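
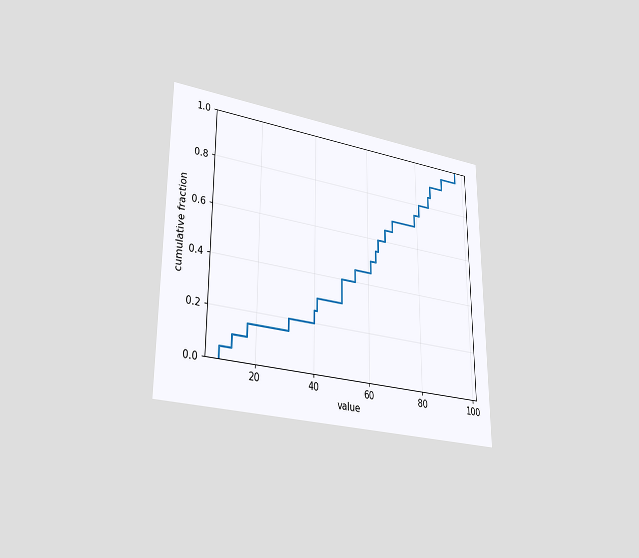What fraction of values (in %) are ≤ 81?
80%

The chart is viewed at a slight angle. At x=81 the ECDF step is at 80%.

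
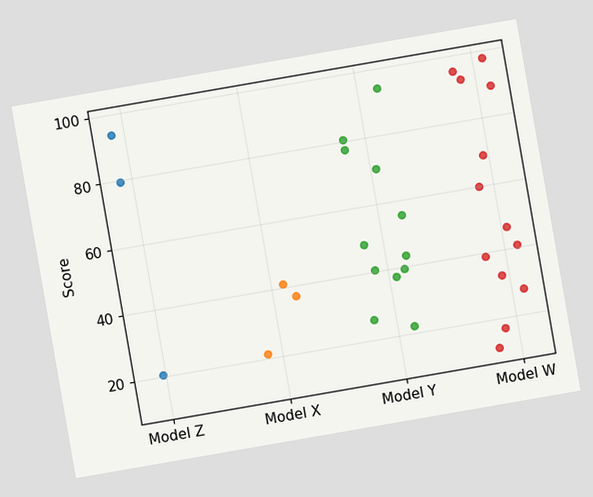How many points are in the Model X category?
The chart is tilted about 10° counter-clockwise. Counting the markers in the Model X column gives 3.

3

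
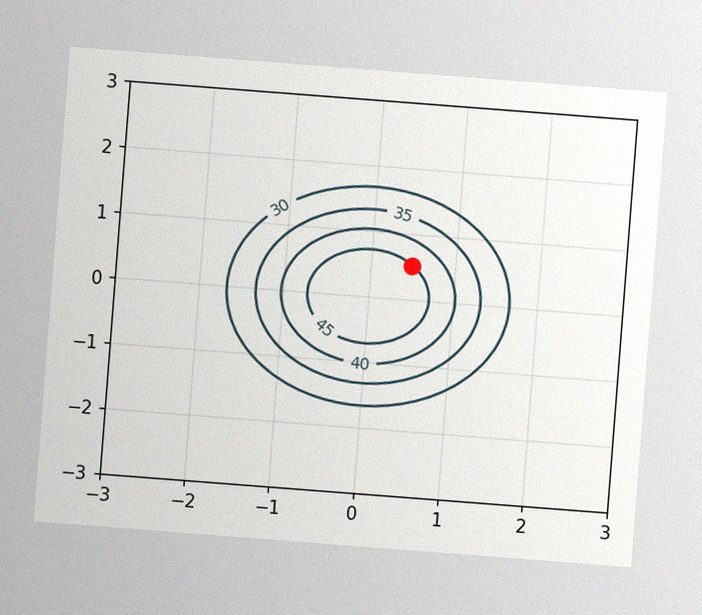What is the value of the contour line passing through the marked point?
45

The chart is tilted about 4° clockwise, with some photo noise. The marked point sits on the contour labelled 45.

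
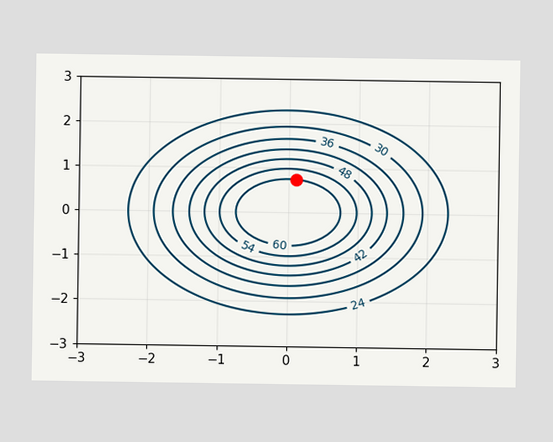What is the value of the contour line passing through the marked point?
60

The marked point sits on the contour labelled 60.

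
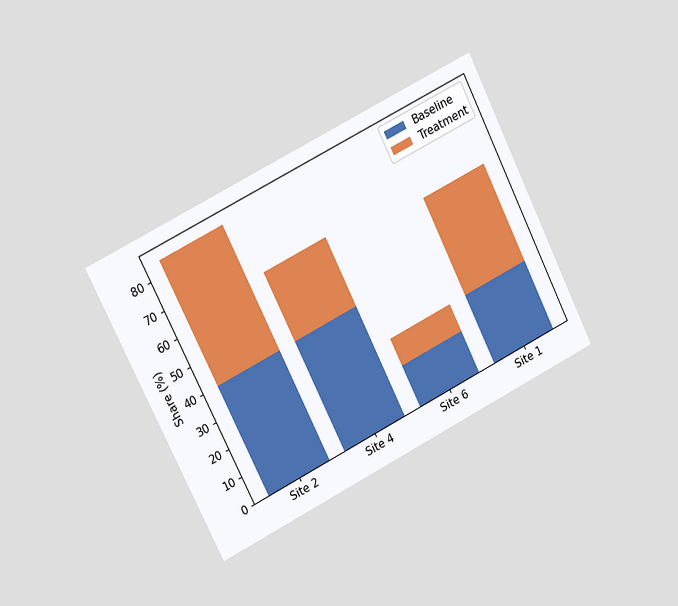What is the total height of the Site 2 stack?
85%

The chart is tilted about 27° counter-clockwise and viewed slightly from the left. The Site 2 stack's top reaches 85% on the y-axis.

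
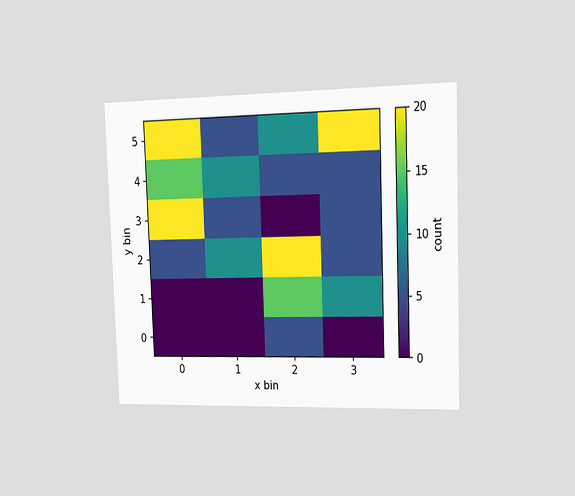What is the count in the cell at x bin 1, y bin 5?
5

The chart is tilted about 2° counter-clockwise and viewed slightly from the right. Matching the cell (1, 5) against the colorbar gives 5.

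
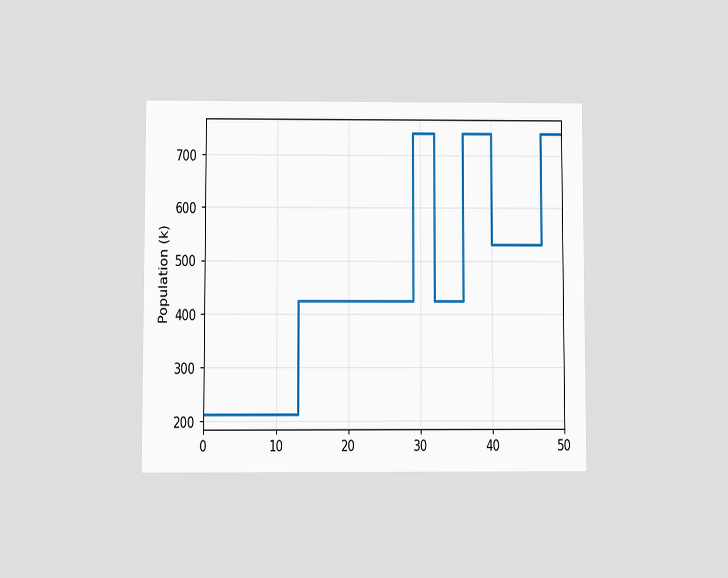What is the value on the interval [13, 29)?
The chart is viewed at a slight angle. On [13, 29) the step sits at 424k.

424k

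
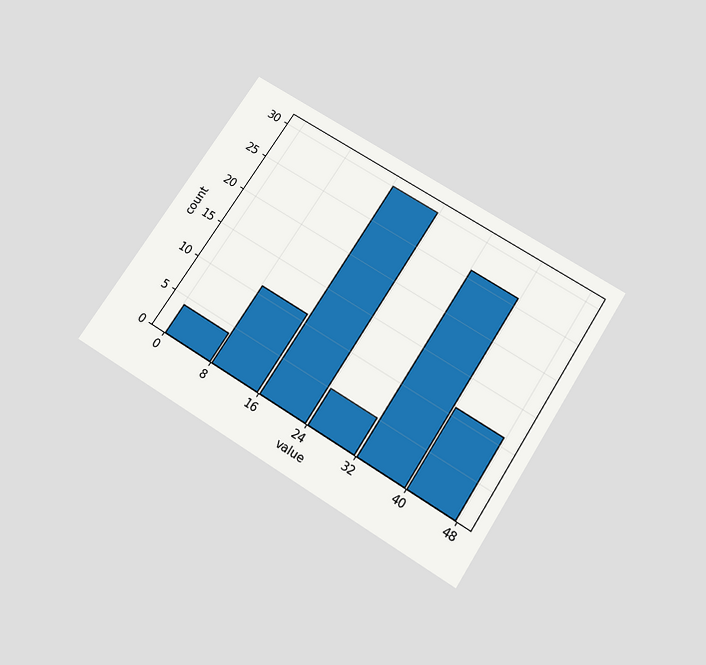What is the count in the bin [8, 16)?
11

The chart is tilted about 33° clockwise and viewed slightly from below. The [8, 16) bin has height 11.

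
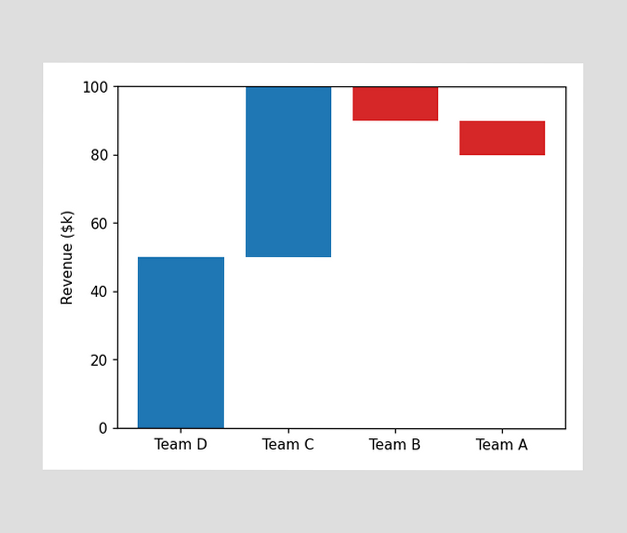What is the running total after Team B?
$90k

After Team B the running total reaches $90k.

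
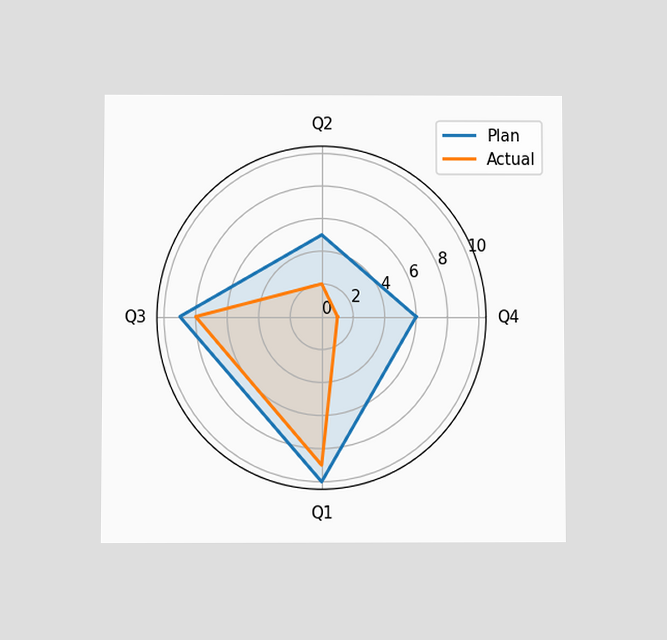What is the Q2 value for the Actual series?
2

The chart is viewed at a slight angle. On the Q2 axis, Actual reaches 2.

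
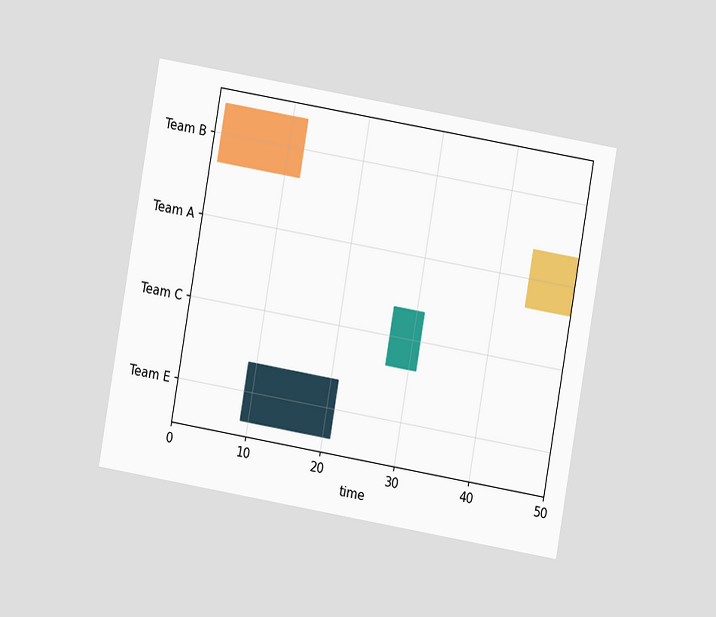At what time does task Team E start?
The chart is tilted about 10° clockwise and viewed at a slight angle. The Team E bar begins at t=9.

9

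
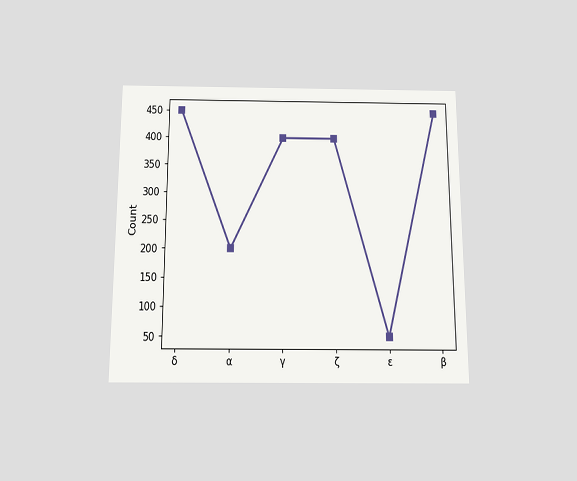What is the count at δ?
450

The chart is viewed slightly from below. At δ, the line is at 450.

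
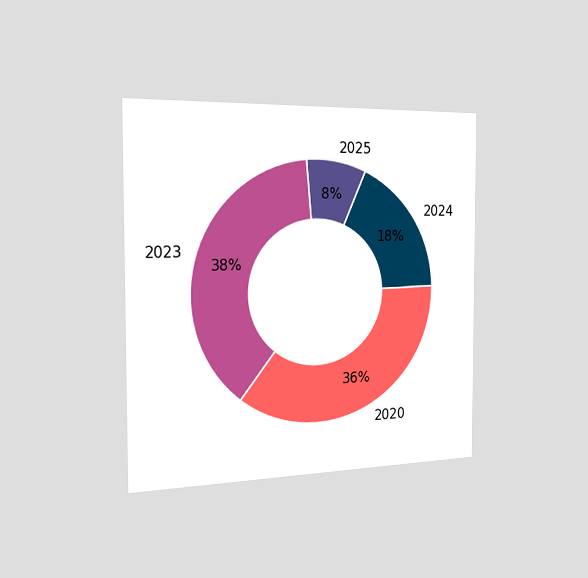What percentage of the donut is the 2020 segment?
The chart is viewed slightly from the left. The 2020 segment takes up 36% of the ring.

36%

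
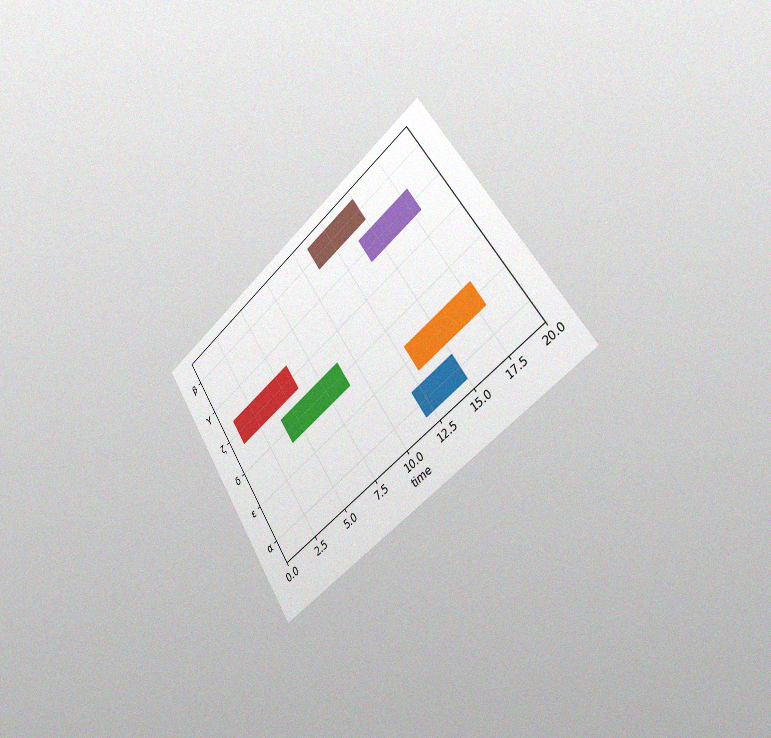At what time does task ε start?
13

The chart is tilted about 35° counter-clockwise and viewed slightly from the right, with some photo noise. The ε bar begins at t=13.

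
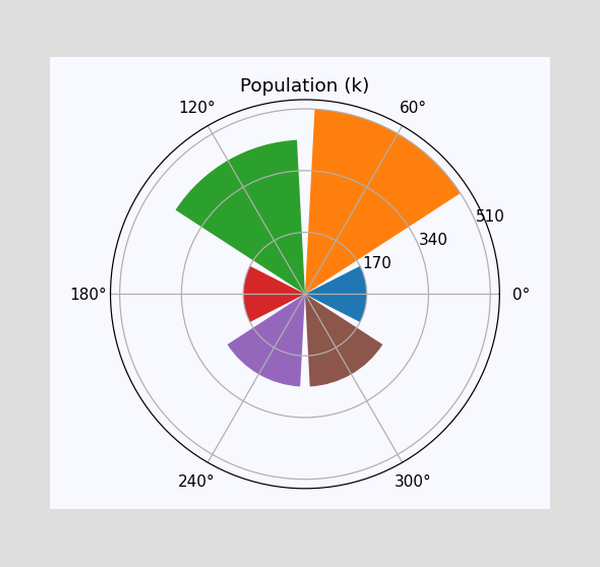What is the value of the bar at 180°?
The bar at 180° reaches 170k on the radial axis.

170k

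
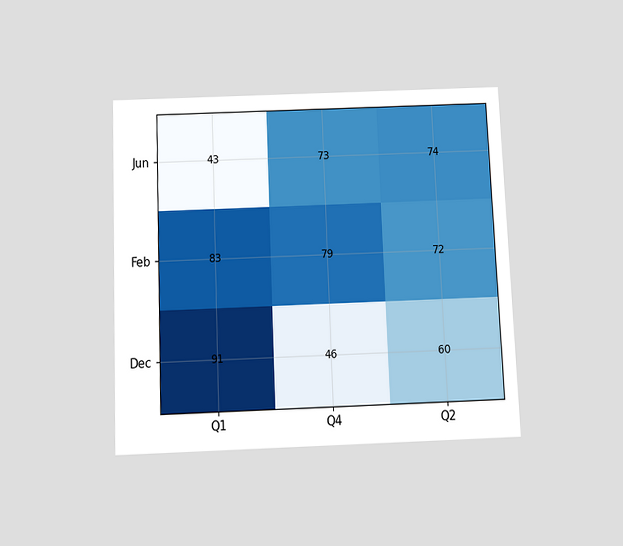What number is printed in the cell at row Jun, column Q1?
43

The chart is tilted about 2° counter-clockwise and viewed slightly from below. The (Jun, Q1) cell reads 43.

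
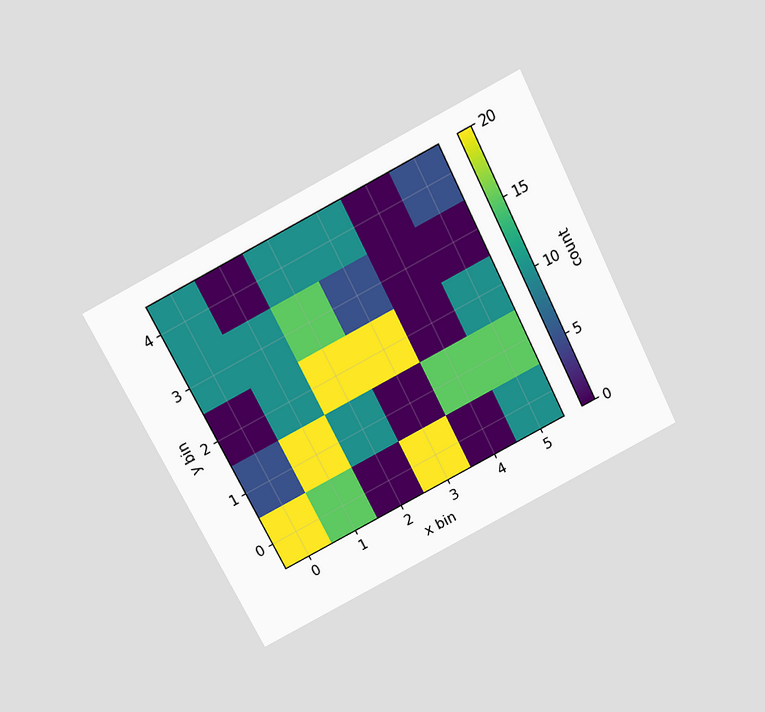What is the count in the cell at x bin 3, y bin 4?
10

The chart is tilted about 27° counter-clockwise and viewed slightly from above. Matching the cell (3, 4) against the colorbar gives 10.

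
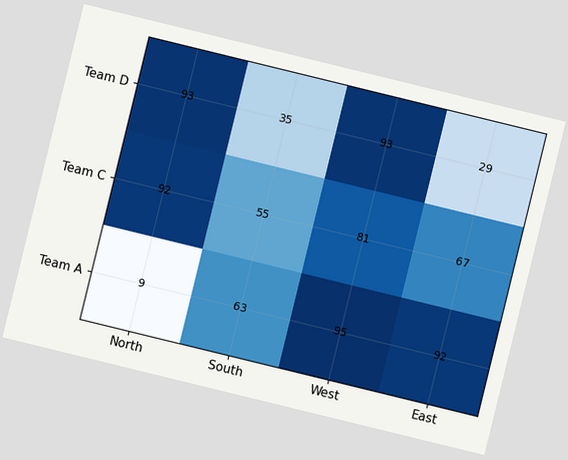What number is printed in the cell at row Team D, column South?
The chart is tilted about 14° clockwise. The (Team D, South) cell reads 35.

35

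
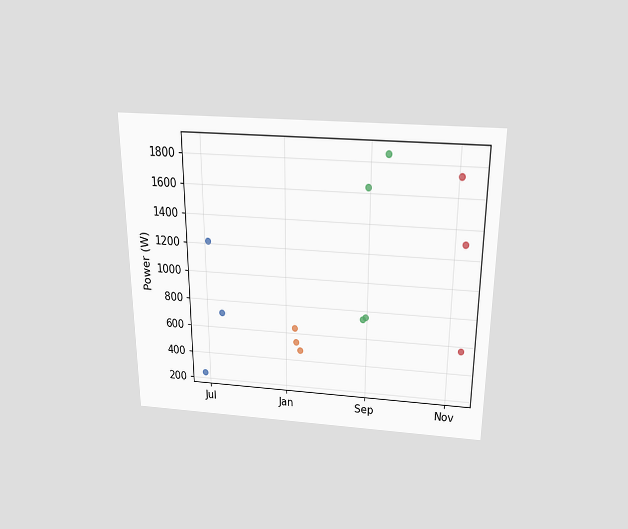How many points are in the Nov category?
The chart is viewed slightly from above. Counting the markers in the Nov column gives 3.

3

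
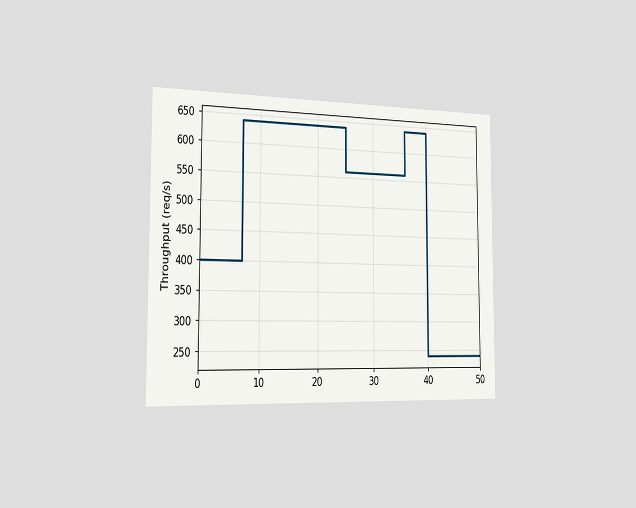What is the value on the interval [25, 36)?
560req/s

The chart is viewed slightly from the left. On [25, 36) the step sits at 560req/s.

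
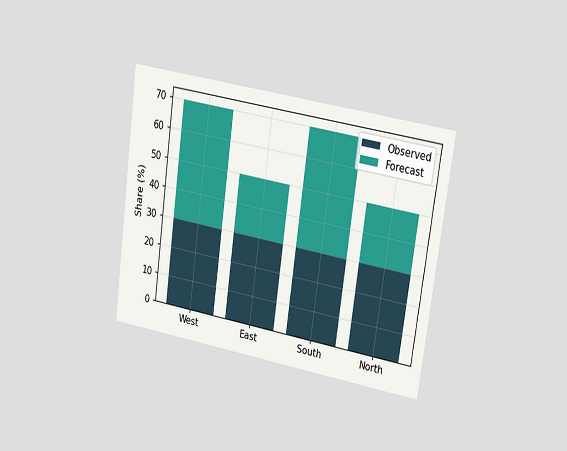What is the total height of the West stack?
The chart is tilted about 8° clockwise and viewed slightly from the right. The West stack's top reaches 70% on the y-axis.

70%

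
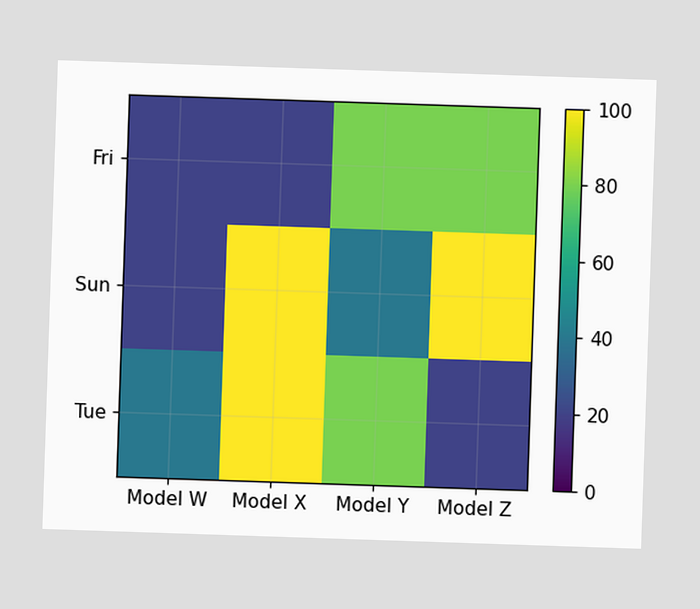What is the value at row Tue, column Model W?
40

Matching cell (Tue, Model W) against the colorbar gives 40.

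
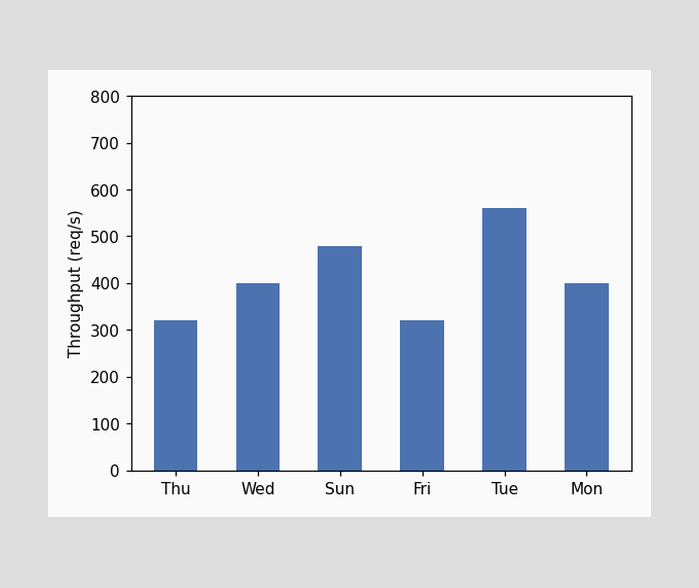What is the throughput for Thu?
320req/s

Reading along the chart's y-axis, the Thu bar reaches 320req/s.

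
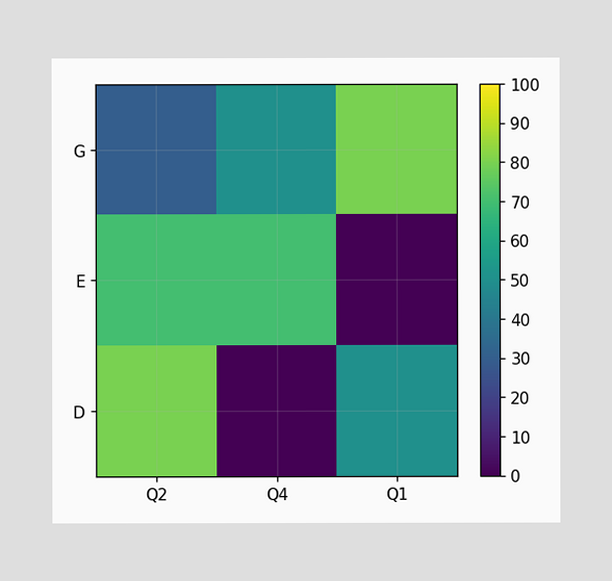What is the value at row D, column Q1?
50

Matching cell (D, Q1) against the colorbar gives 50.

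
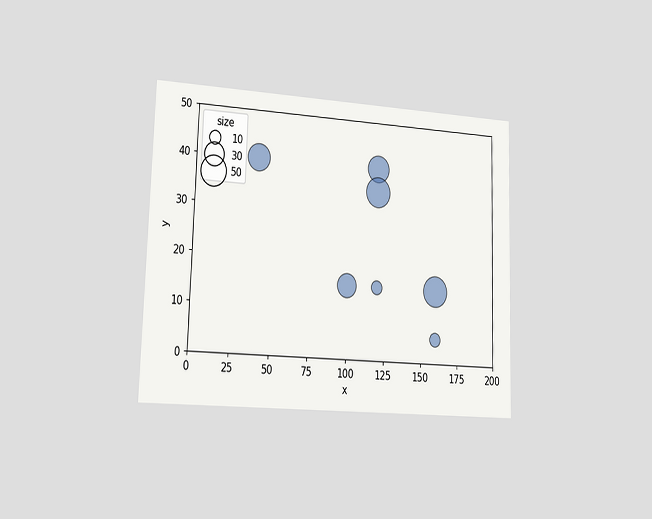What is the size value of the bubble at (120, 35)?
50

The chart is viewed slightly from the left. Matching the bubble at (120, 35) against the size legend gives 50.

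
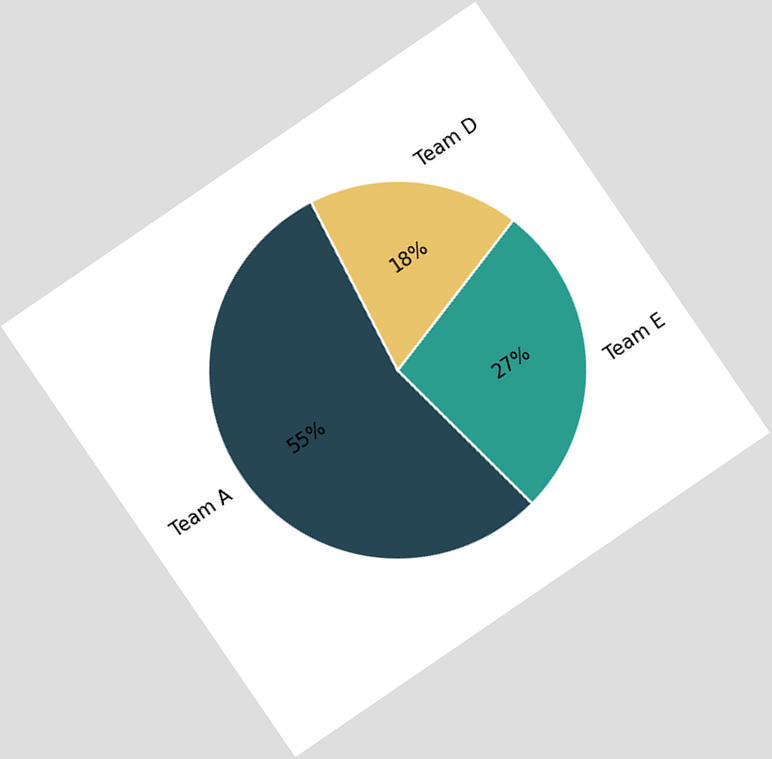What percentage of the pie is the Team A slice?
The chart is tilted about 34° counter-clockwise. The Team A slice takes up 55% of the pie.

55%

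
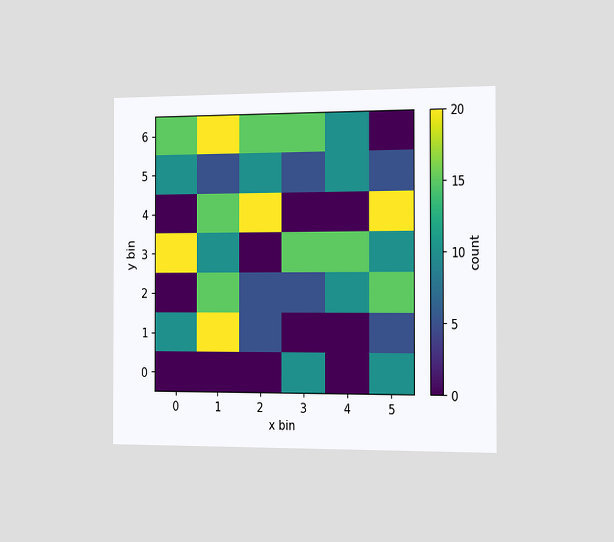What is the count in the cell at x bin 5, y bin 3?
10

The chart is viewed slightly from the right. Matching the cell (5, 3) against the colorbar gives 10.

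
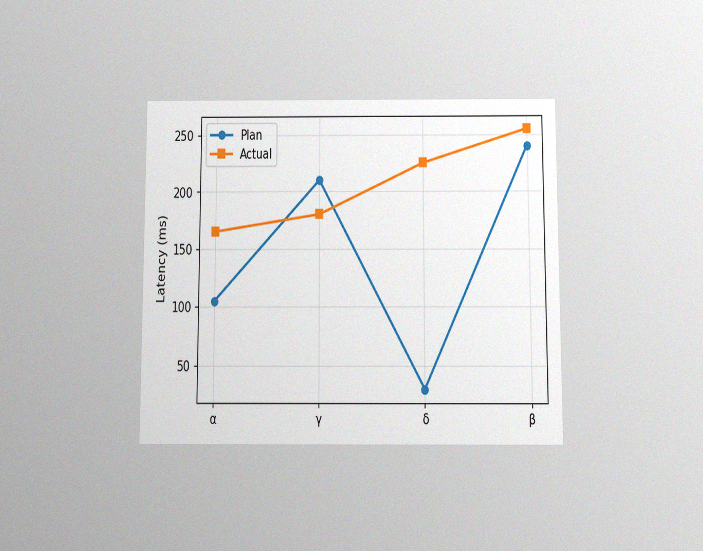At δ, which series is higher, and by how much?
The chart is viewed slightly from below, with some photo noise. At δ, Actual sits above the other line by 195ms.

Actual, by 195ms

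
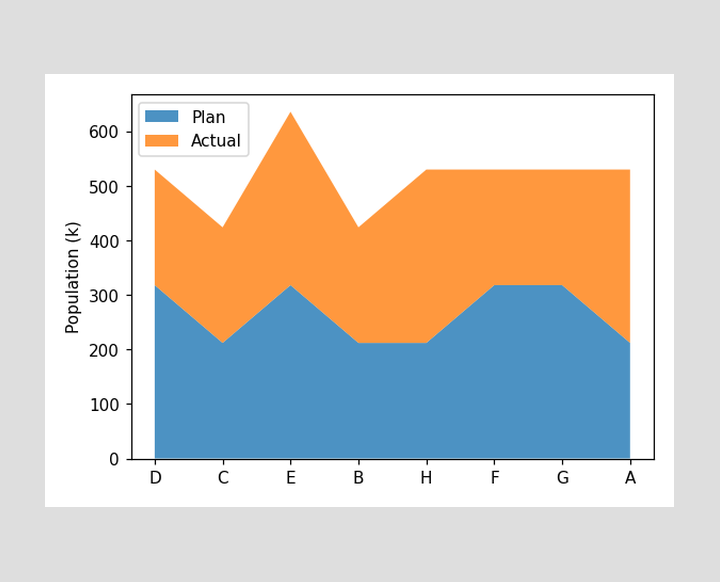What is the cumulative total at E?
636k

The stacked total at E reaches 636k.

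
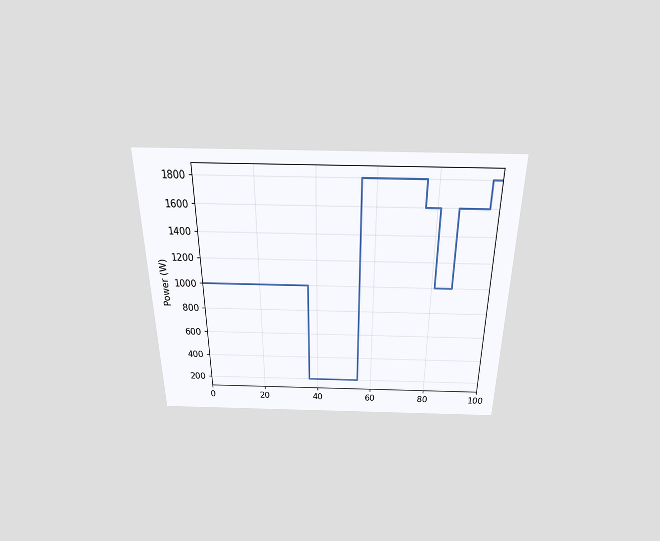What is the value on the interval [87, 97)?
1600W

The chart is viewed slightly from above. On [87, 97) the step sits at 1600W.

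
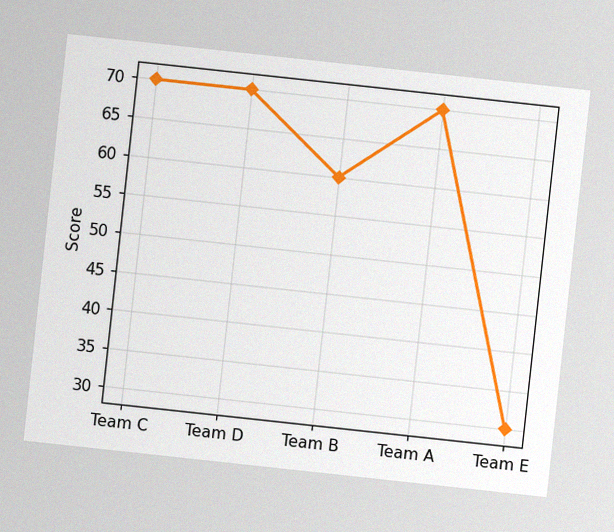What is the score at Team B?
60

The chart is tilted about 6° clockwise, with some photo noise. At Team B, the line is at 60.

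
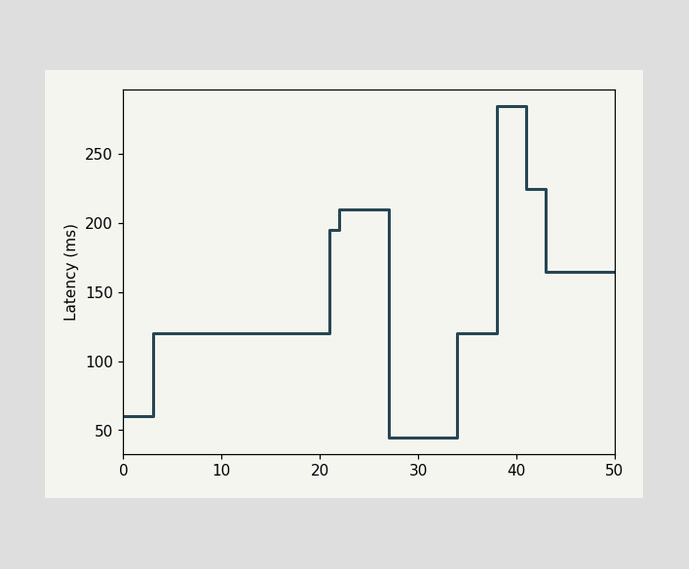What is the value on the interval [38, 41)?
285ms

On [38, 41) the step sits at 285ms.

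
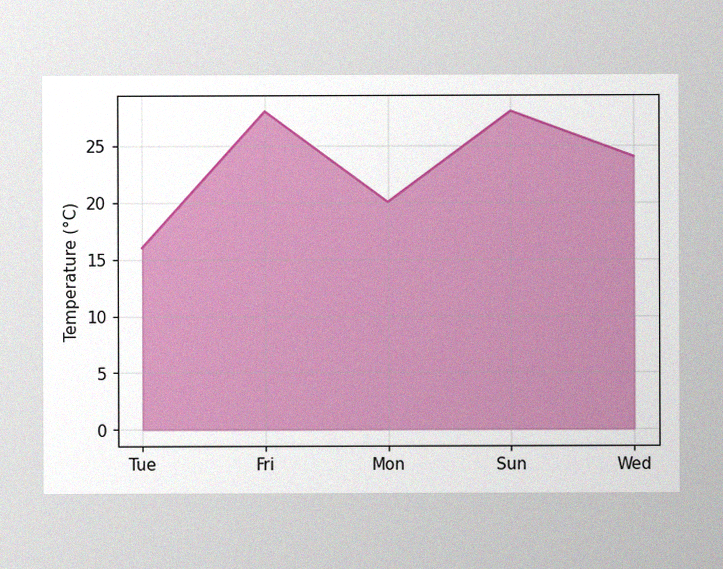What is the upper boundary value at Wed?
24°C

The image has some photo noise and uneven lighting. At Wed the upper boundary is at 24°C.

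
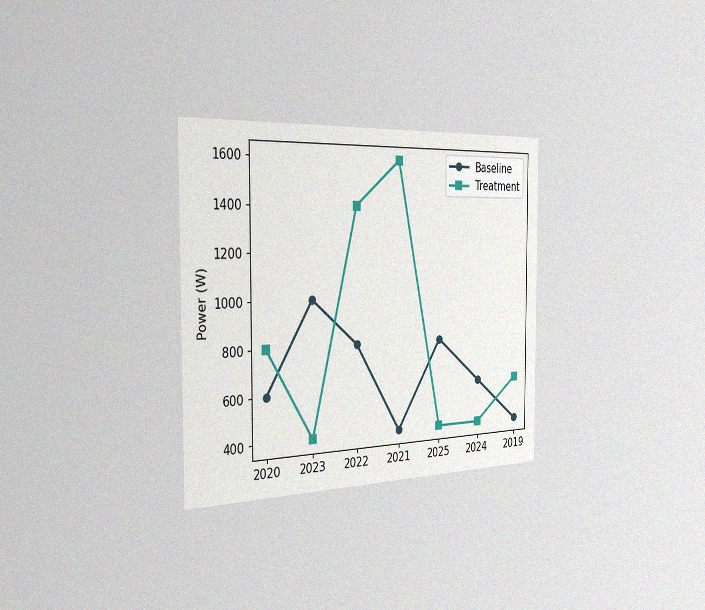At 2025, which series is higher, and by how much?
The chart is viewed slightly from the left, with some photo noise. At 2025, Baseline sits above the other line by 400W.

Baseline, by 400W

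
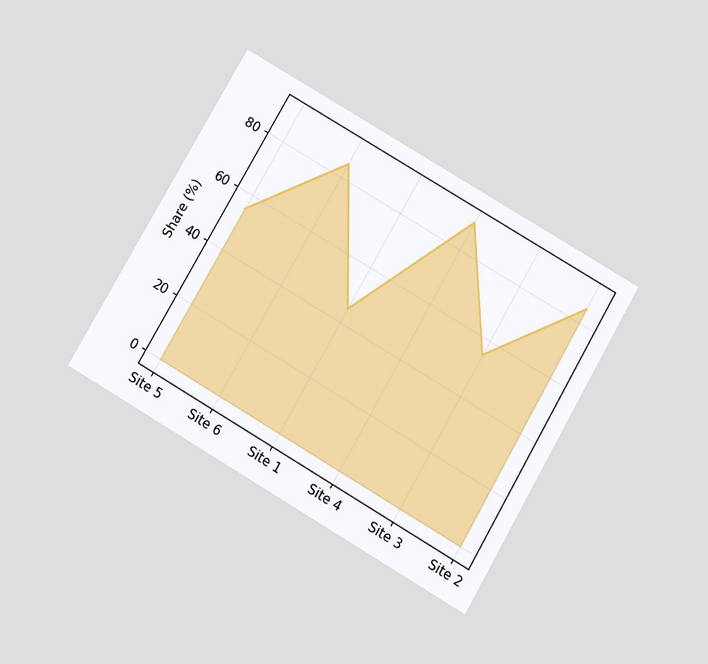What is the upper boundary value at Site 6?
The chart is tilted about 30° clockwise and viewed slightly from below. At Site 6 the upper boundary is at 85%.

85%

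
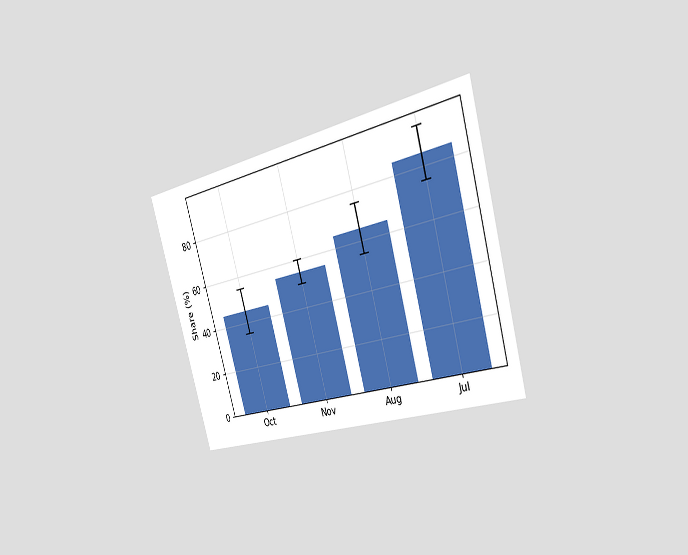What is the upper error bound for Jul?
The chart is tilted about 16° counter-clockwise and viewed slightly from the right. The Jul bar's upper whisker reaches 95%.

95%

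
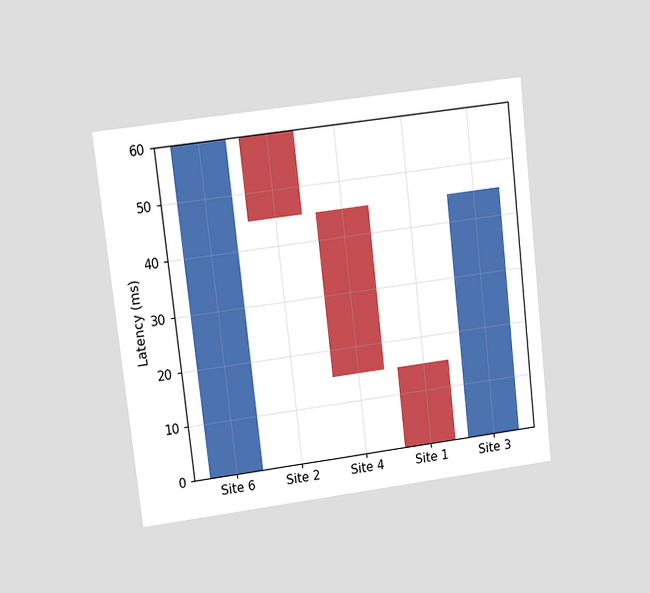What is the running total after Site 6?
The chart is tilted about 6° counter-clockwise and viewed at a slight angle. After Site 6 the running total reaches 60ms.

60ms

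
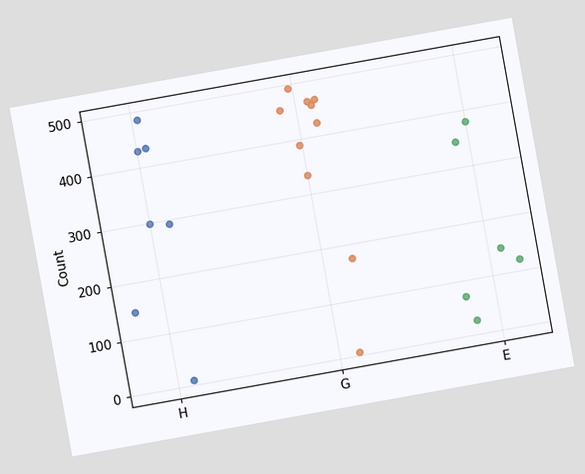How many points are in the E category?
6

The chart is tilted about 10° counter-clockwise. Counting the markers in the E column gives 6.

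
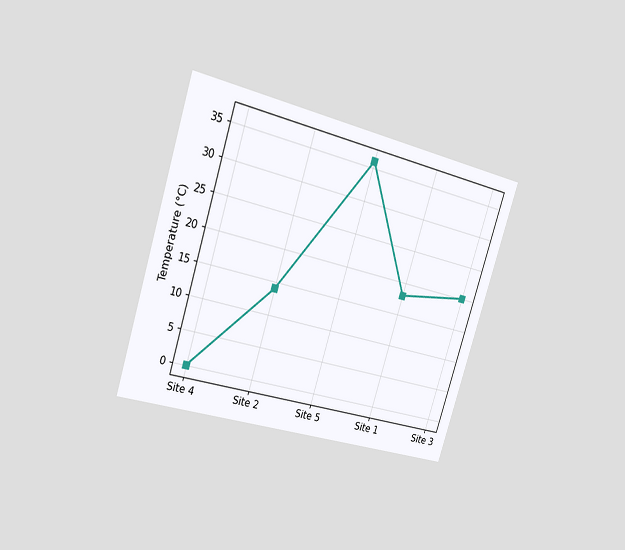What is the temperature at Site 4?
0°C

The chart is tilted about 17° clockwise and viewed slightly from the left. At Site 4, the line is at 0°C.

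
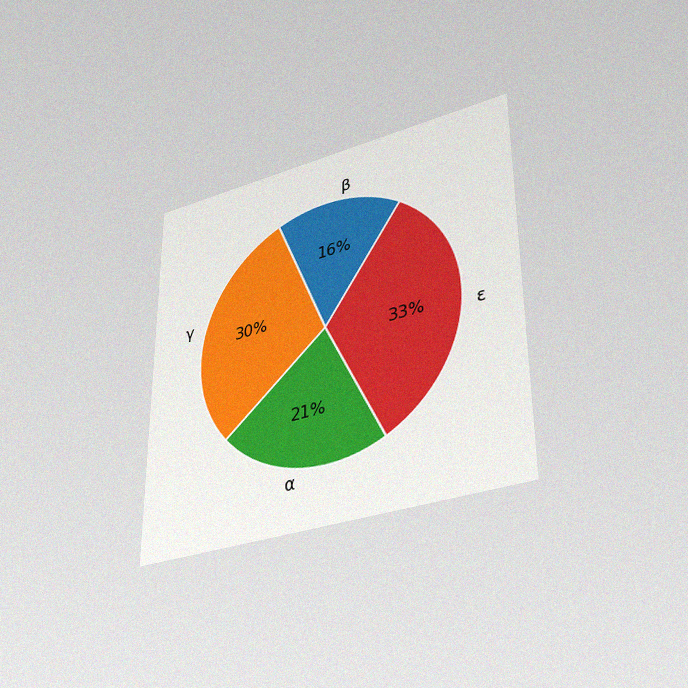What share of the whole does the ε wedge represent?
The chart is viewed slightly from below, with some photo noise. The ε slice takes up 33% of the pie.

33%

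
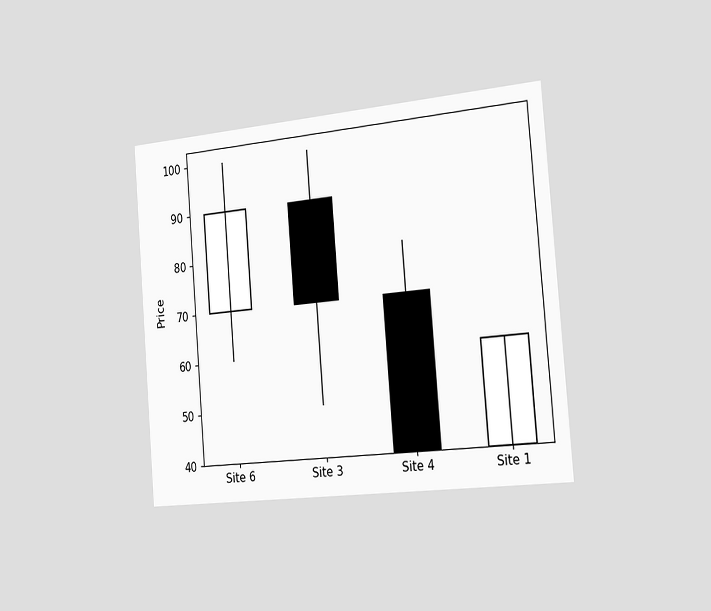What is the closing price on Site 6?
90

The chart is tilted about 5° counter-clockwise and viewed slightly from the right. The Site 6 candle closes at 90.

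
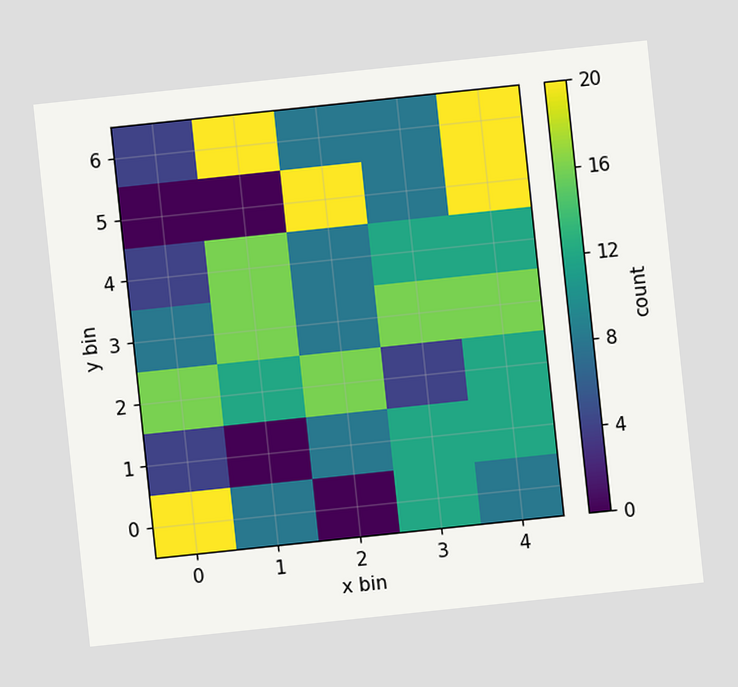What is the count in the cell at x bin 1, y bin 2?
12

The chart is tilted about 6° counter-clockwise. Matching the cell (1, 2) against the colorbar gives 12.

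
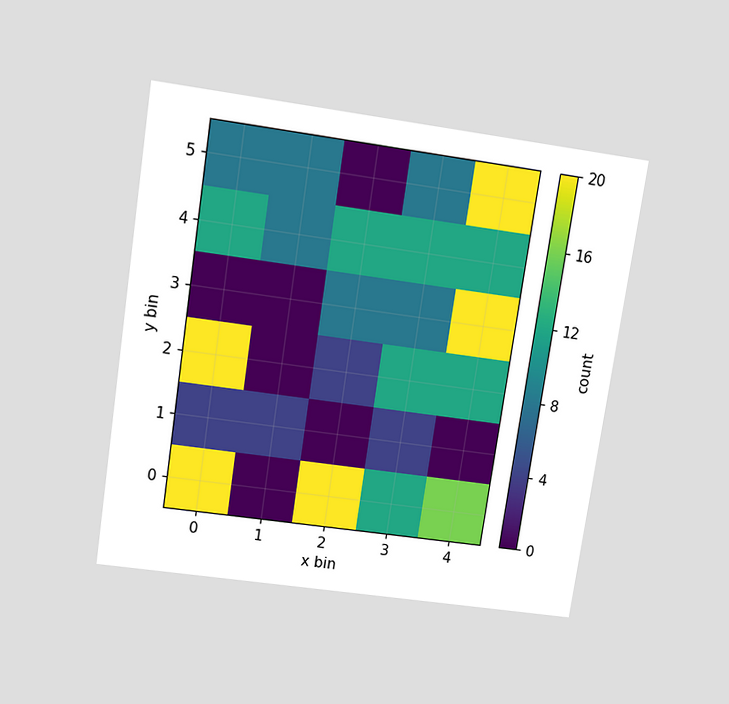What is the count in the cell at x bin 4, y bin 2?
12

The chart is tilted about 8° clockwise and viewed slightly from above. Matching the cell (4, 2) against the colorbar gives 12.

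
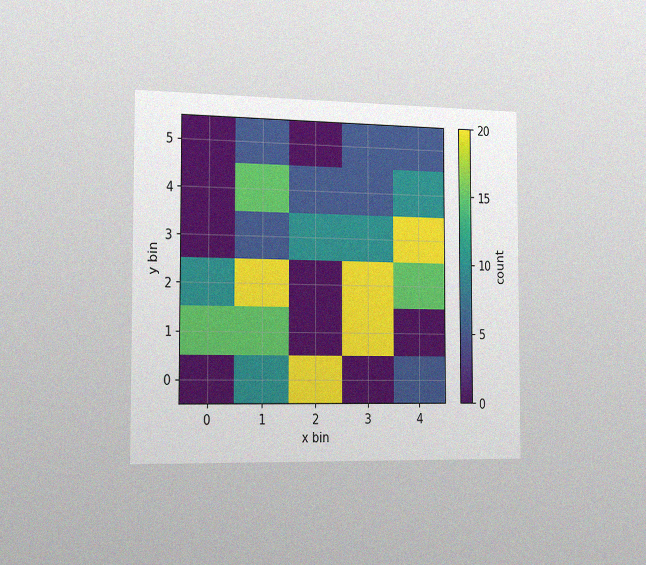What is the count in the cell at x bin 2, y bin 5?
0

The chart is viewed slightly from the left, with some photo noise. Matching the cell (2, 5) against the colorbar gives 0.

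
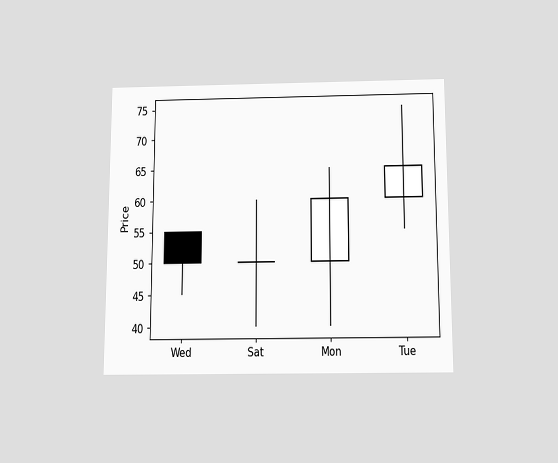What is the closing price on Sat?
50

The chart is viewed slightly from below. The Sat candle closes at 50.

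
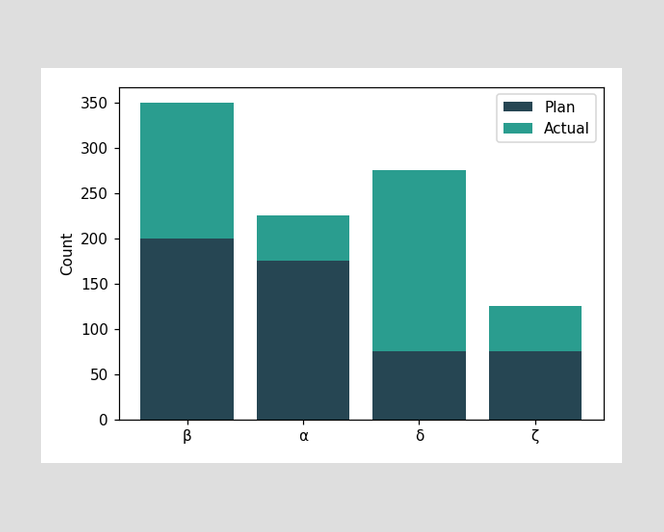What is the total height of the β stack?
The β stack's top reaches 350 on the y-axis.

350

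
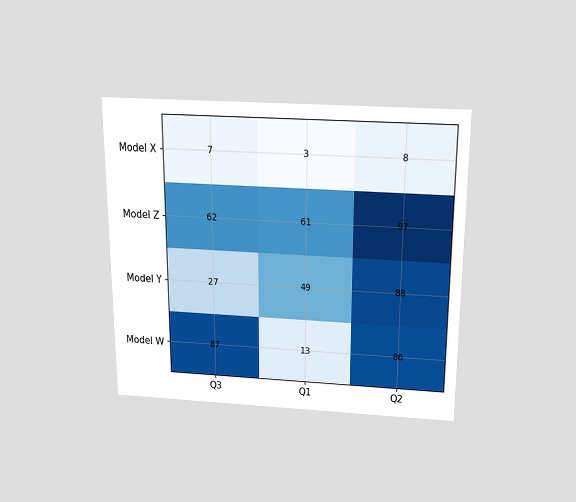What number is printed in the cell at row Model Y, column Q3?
The chart is viewed slightly from above. The (Model Y, Q3) cell reads 27.

27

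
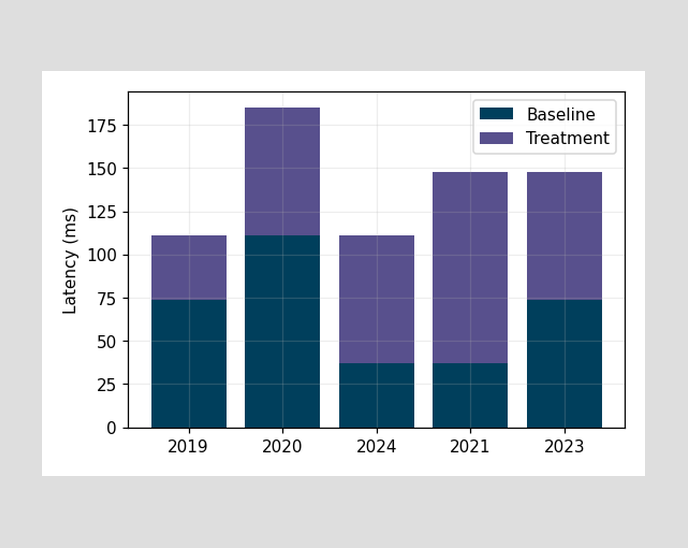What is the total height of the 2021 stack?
148ms

The 2021 stack's top reaches 148ms on the y-axis.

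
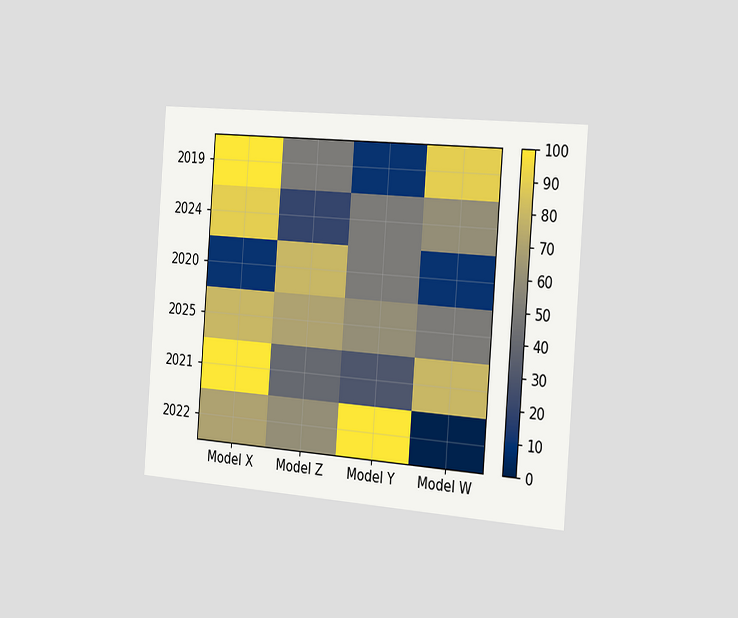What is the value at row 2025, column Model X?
The chart is tilted about 4° clockwise and viewed slightly from the right. Matching cell (2025, Model X) against the colorbar gives 80.

80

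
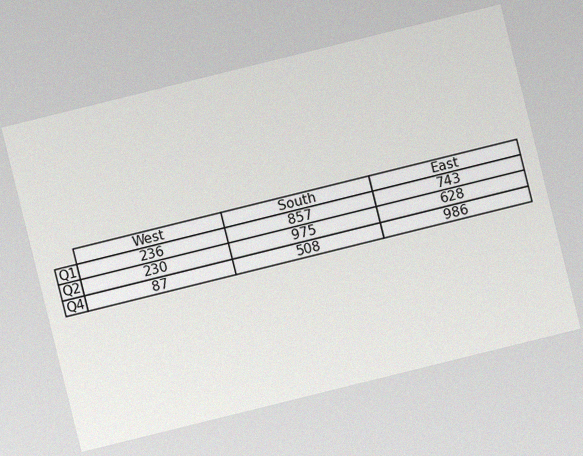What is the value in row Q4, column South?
The chart is tilted about 14° counter-clockwise, with some photo noise. The (Q4, South) cell reads 508.

508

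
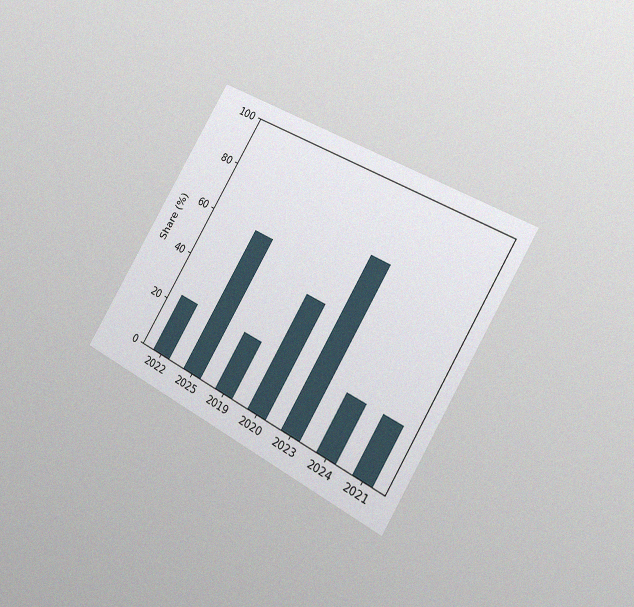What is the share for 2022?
The chart is tilted about 30° clockwise and viewed slightly from the right, with some photo noise. Reading along the chart's y-axis, the 2022 bar reaches 24%.

24%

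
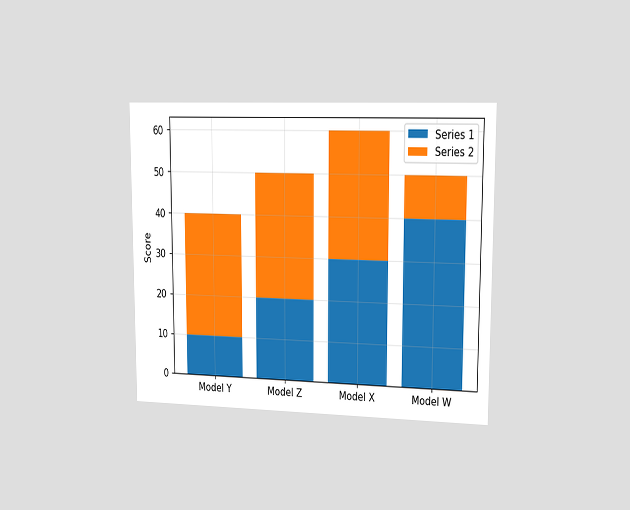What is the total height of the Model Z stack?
50

The chart is viewed slightly from the right. The Model Z stack's top reaches 50 on the y-axis.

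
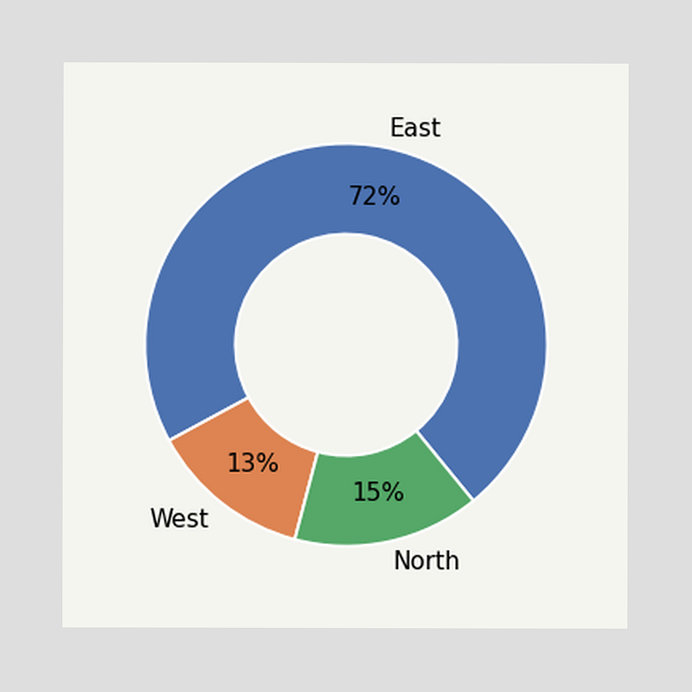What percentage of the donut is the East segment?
72%

The East segment takes up 72% of the ring.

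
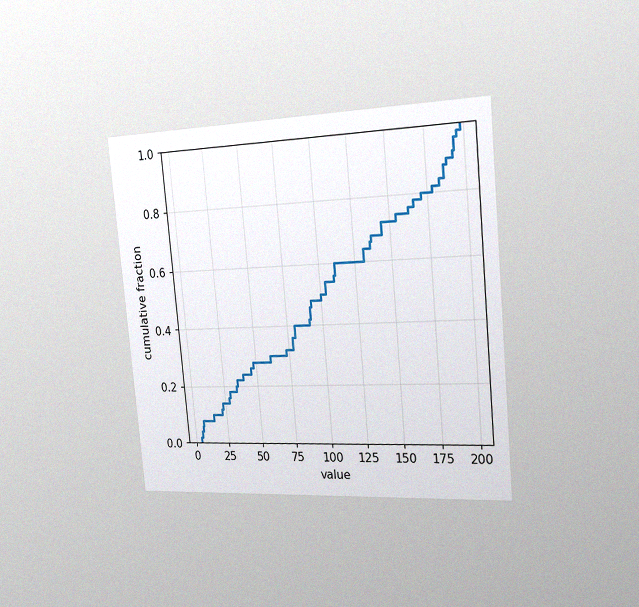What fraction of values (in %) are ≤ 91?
The chart is tilted about 5° counter-clockwise and viewed slightly from the right, with some photo noise. At x=91 the ECDF step is at 42%.

42%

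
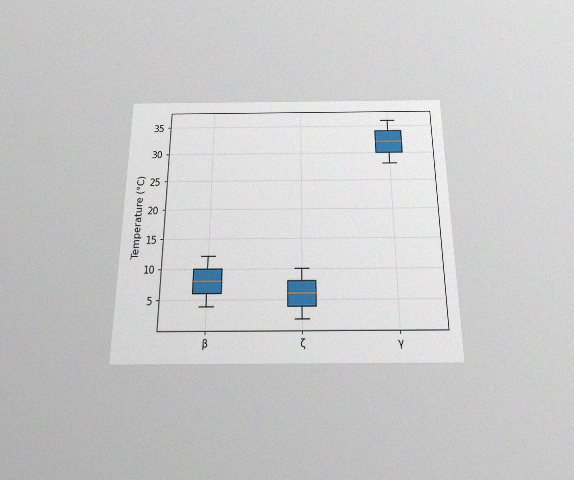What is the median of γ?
The chart is viewed slightly from below, with some photo noise. The median line in the γ box sits at 32°C.

32°C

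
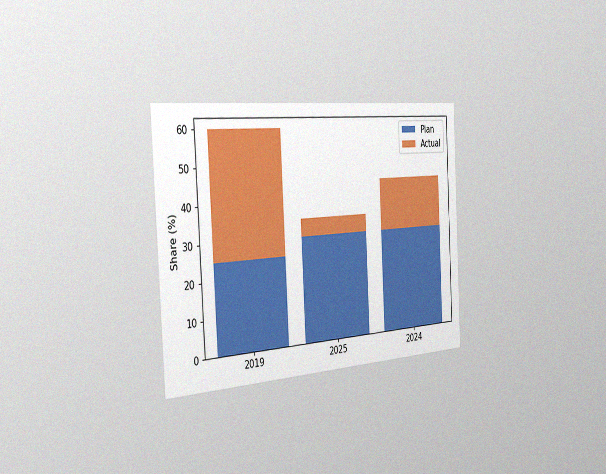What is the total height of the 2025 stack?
The chart is tilted about 3° counter-clockwise and viewed slightly from the left, with some photo noise. The 2025 stack's top reaches 35% on the y-axis.

35%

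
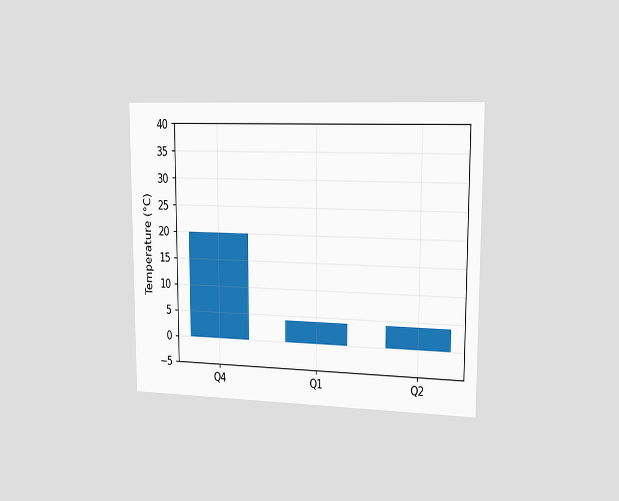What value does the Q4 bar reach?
The chart is viewed slightly from the right. Reading along the chart's y-axis, the Q4 bar reaches 20°C.

20°C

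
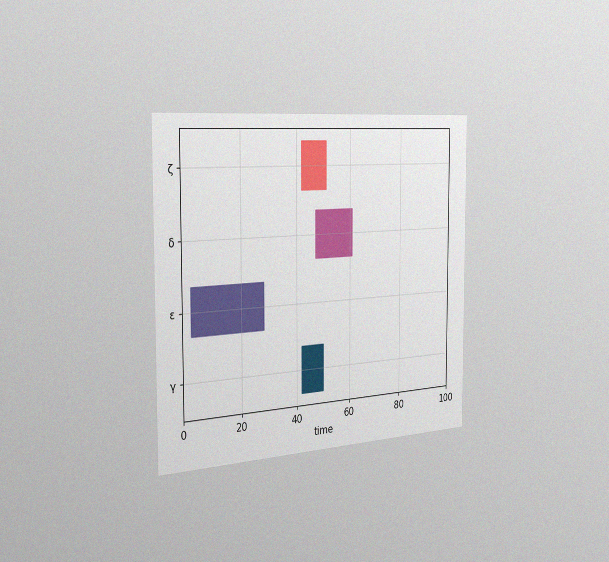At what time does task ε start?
The chart is viewed slightly from the left, with some photo noise. The ε bar begins at t=3.

3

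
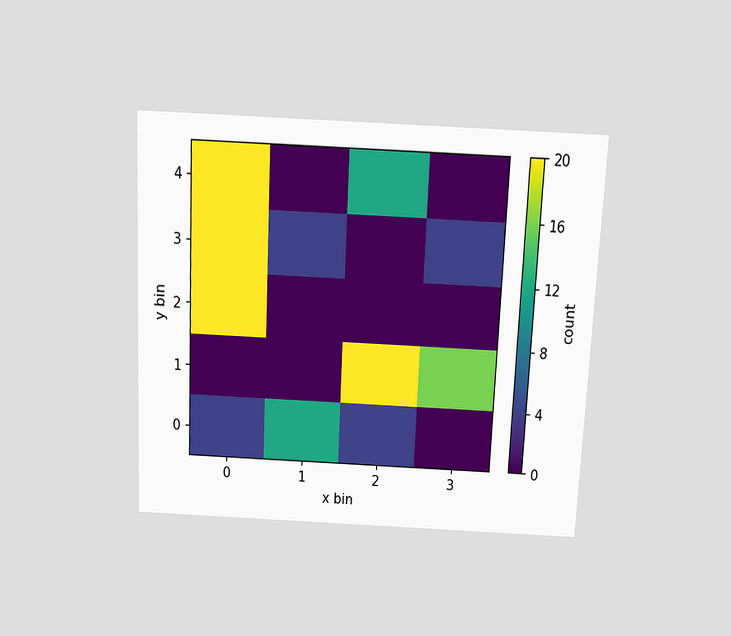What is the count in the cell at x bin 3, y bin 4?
0

The chart is tilted about 3° clockwise and viewed slightly from above. Matching the cell (3, 4) against the colorbar gives 0.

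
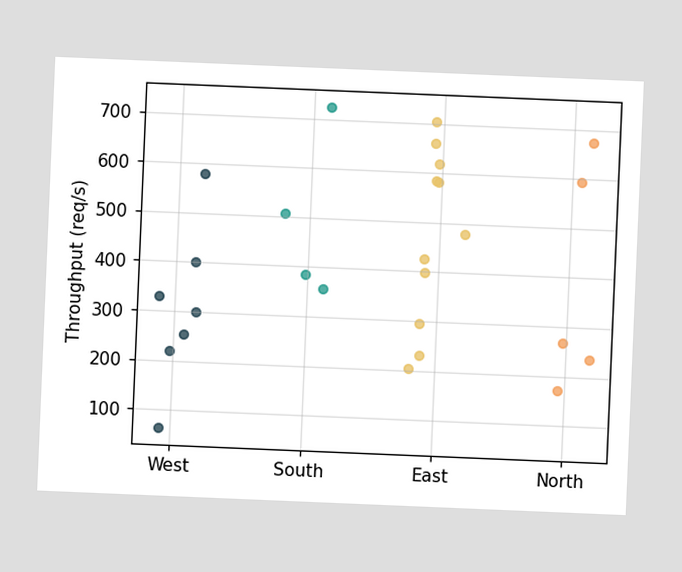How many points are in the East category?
The chart is tilted about 2° clockwise. Counting the markers in the East column gives 11.

11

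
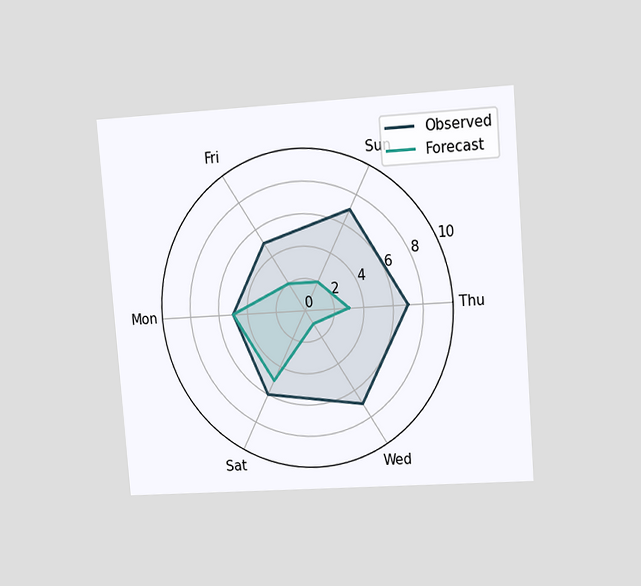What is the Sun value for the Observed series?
The chart is tilted about 4° counter-clockwise and viewed at a slight angle. On the Sun axis, Observed reaches 7.

7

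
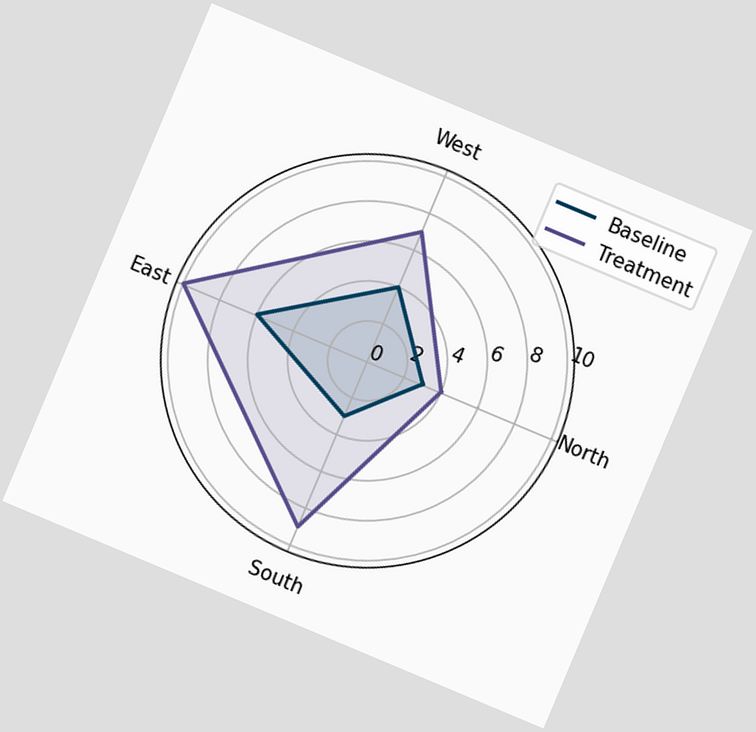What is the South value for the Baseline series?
3

The chart is tilted about 23° clockwise. On the South axis, Baseline reaches 3.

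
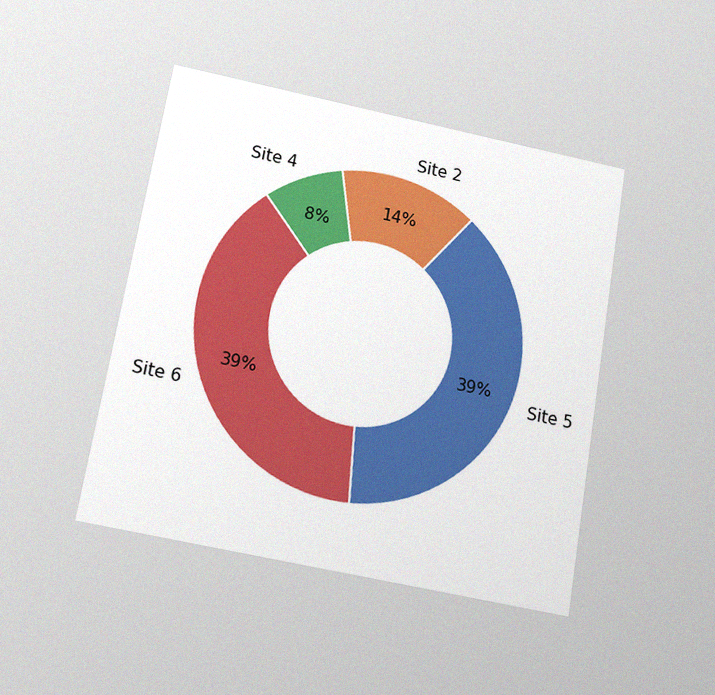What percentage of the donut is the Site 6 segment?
39%

The chart is tilted about 10° clockwise and viewed slightly from below, with some photo noise. The Site 6 segment takes up 39% of the ring.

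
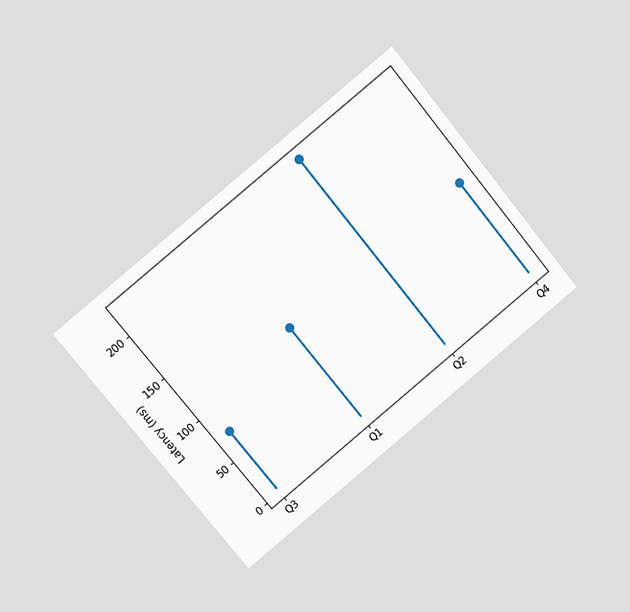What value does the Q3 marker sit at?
74ms

The chart is tilted about 39° counter-clockwise and viewed at a slight angle. The Q3 marker sits at 74ms.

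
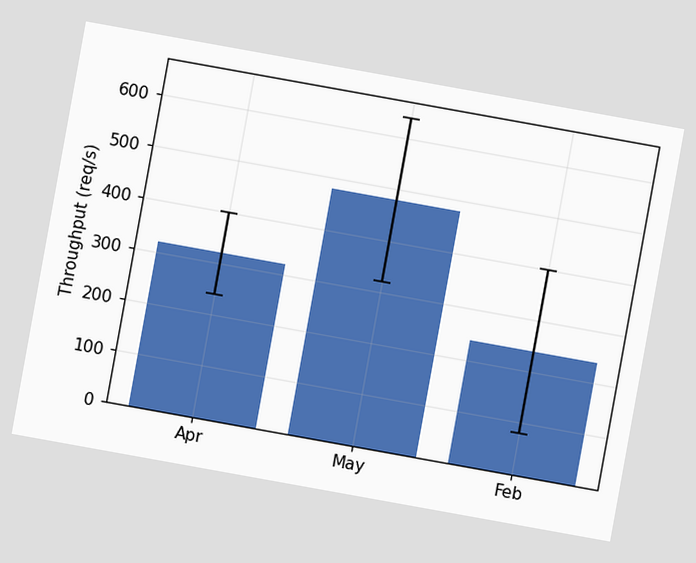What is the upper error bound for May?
The chart is tilted about 10° clockwise. The May bar's upper whisker reaches 640req/s.

640req/s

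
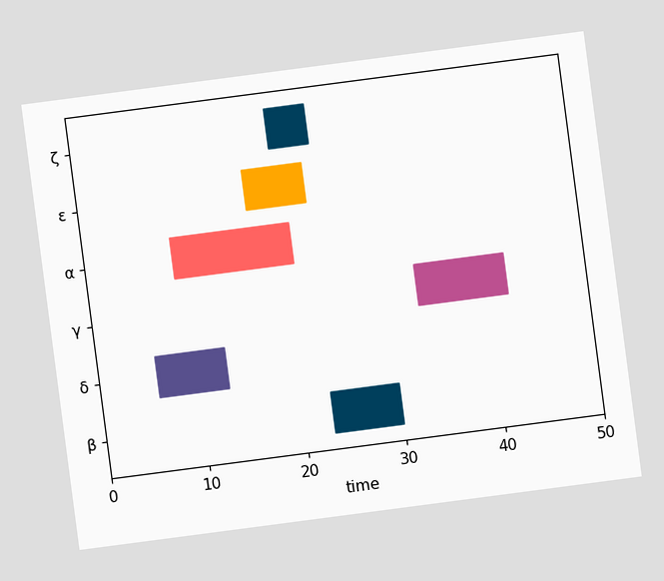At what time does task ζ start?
The chart is tilted about 7° counter-clockwise. The ζ bar begins at t=20.

20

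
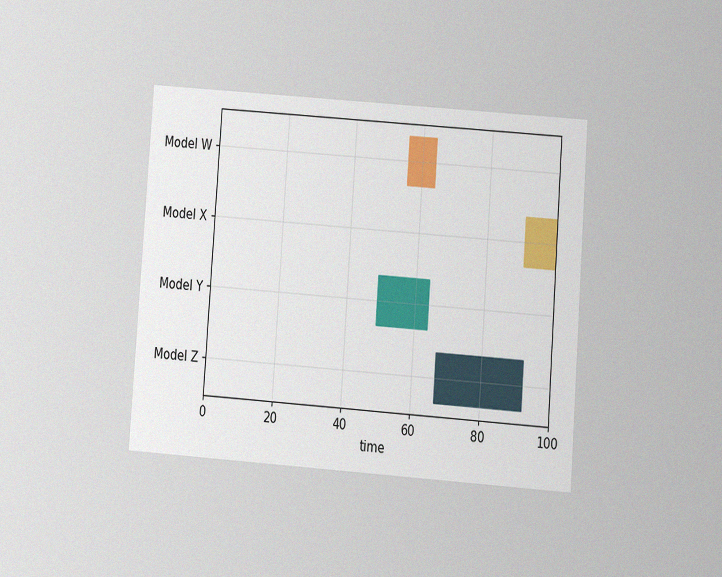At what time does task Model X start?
91

The chart is tilted about 4° clockwise and viewed at a slight angle, with some photo noise. The Model X bar begins at t=91.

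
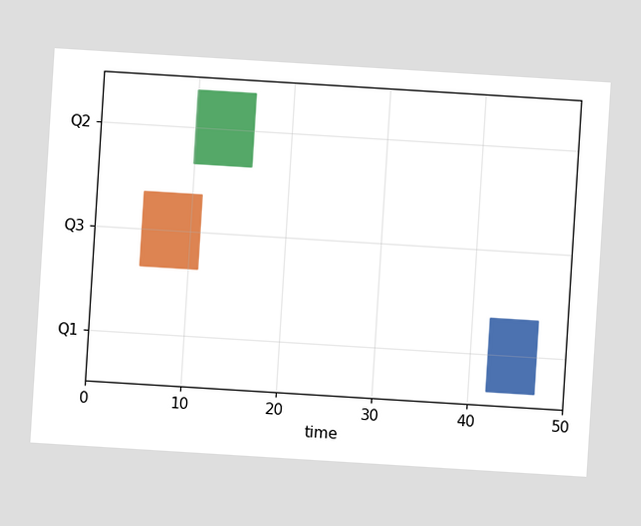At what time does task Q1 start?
42

The chart is tilted about 4° clockwise. The Q1 bar begins at t=42.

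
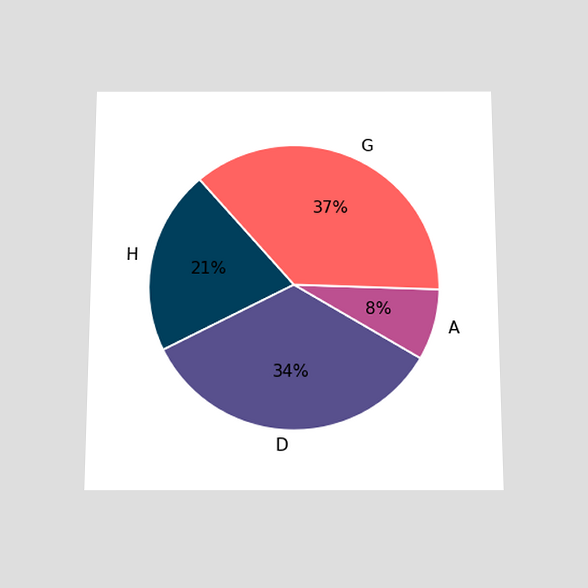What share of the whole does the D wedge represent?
34%

The chart is viewed slightly from below. The D slice takes up 34% of the pie.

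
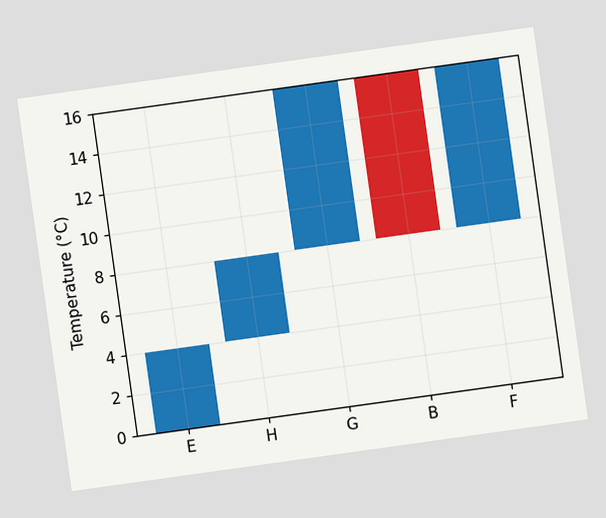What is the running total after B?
8°C

The chart is tilted about 8° counter-clockwise. After B the running total reaches 8°C.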